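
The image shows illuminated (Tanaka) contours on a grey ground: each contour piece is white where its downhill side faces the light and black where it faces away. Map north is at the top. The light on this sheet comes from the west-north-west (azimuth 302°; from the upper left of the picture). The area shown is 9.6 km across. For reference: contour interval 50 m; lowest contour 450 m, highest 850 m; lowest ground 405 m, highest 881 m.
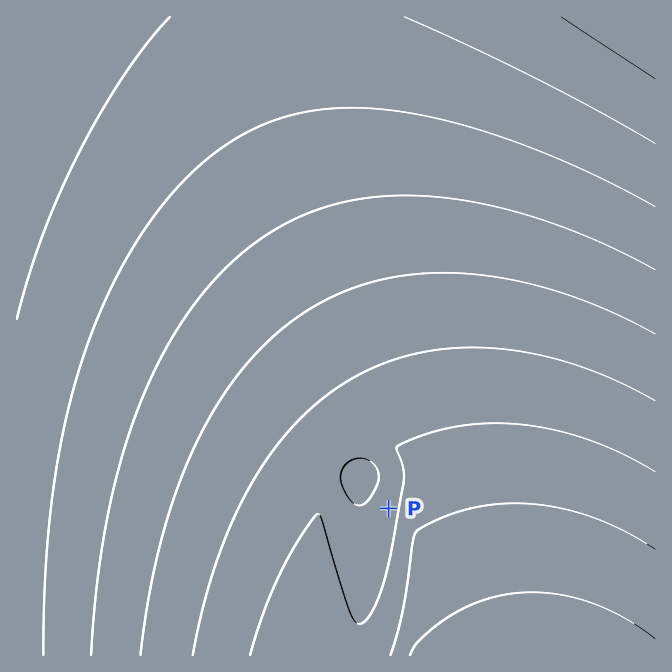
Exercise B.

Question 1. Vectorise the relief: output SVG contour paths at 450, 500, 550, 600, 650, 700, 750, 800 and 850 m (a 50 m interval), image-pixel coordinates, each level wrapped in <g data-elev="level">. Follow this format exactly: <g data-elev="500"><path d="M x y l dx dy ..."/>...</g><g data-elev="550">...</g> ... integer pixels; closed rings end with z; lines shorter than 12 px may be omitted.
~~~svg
<g data-elev="450"><path d="M655 79l-94-62"/></g><g data-elev="500"><path d="M655 143l-56-32-62-32-69-33-64-29"/><path d="M170 17l-23 27-23 32-24 38-22 39-18 40-17 42-15 42-11 42"/></g><g data-elev="550"><path d="M655 207l-68-36-69-28-64-21-60-11-50-3-24 2-22 3-21 6-20 8-20 11-18 12-20 16-20 19-18 22-17 24-17 27-15 28-14 31-12 31-19 67-13 72-8 80-3 88"/></g><g data-elev="600"><path d="M655 270l-56-29-57-21-55-15-53-8-49-1-45 7-40 14-38 21-35 29-32 36-28 44-25 51-19 55-15 62-11 67-6 73"/></g><g data-elev="650"><path d="M655 334l-46-23-49-19-46-12-47-6-43-1-42 7-38 12-36 18-31 23-30 31-27 36-23 42-20 46-15 50-13 57-9 60"/></g><g data-elev="700"><path d="M359 505l-7-3-5-7-5-10-2-8 2-7 5-7 7-4 8-1 7 2 6 5 3 7 1 6-2 8-7 12-6 6z"/><path d="M655 401l-40-21-40-15-40-11-40-6-38 0-35 4-35 10-32 15-30 19-26 24-25 28-22 34-18 37-17 42-14 46-10 48"/></g><g data-elev="750"><path d="M655 472l-31-18-34-14-33-10-32-5-31-2-30 2-30 7-29 10-7 3-2 3 7 17 1 13-14 78-10 37-12 24-4 5-6 2-3-2-3-5-10-29-20-68-2-4-2-2-1 0-20 28-19 35-15 37-13 41"/></g><g data-elev="800"><path d="M655 549l-25-15-26-13-27-9-28-6-27-3-27 1-27 5-24 8-22 10-7 6-3 12-9 65-13 45"/></g><g data-elev="850"><path d="M655 639l-31-22-34-15-35-8-33-1-34 6-31 13-17 11-15 12-10 10-5 10"/></g>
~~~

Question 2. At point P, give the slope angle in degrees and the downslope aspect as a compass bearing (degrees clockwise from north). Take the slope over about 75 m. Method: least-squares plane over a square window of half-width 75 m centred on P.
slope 7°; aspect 284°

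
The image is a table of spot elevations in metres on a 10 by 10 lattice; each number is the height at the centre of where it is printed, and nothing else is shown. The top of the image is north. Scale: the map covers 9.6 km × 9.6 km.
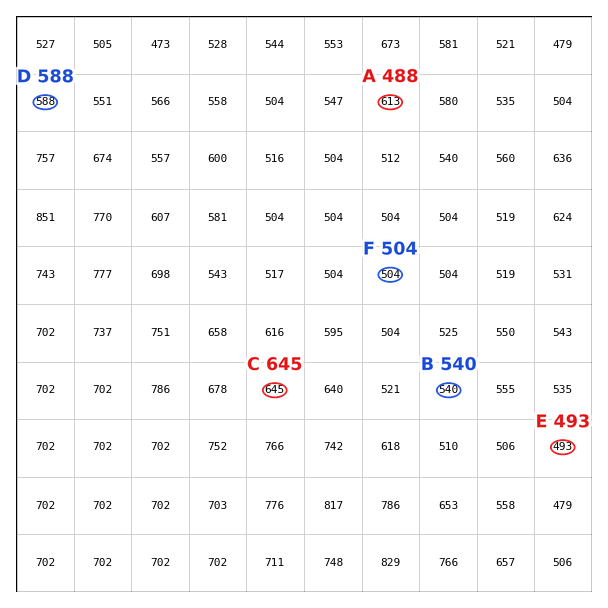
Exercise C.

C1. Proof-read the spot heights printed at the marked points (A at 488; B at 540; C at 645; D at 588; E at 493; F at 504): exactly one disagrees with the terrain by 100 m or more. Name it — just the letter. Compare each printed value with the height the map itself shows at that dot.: A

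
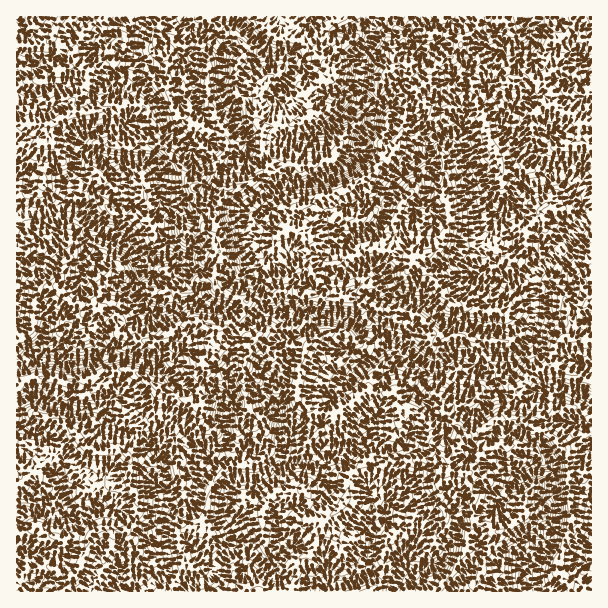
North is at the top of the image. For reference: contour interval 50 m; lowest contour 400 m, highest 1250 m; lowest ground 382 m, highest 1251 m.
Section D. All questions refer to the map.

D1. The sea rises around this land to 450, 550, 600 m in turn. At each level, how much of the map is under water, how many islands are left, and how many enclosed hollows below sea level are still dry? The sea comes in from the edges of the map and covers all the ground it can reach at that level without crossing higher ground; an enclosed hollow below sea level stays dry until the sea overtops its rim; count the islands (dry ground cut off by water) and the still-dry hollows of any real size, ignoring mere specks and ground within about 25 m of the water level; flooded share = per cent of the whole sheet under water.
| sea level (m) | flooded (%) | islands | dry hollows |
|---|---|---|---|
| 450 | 9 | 0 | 0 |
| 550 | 28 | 0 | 0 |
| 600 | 41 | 0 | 0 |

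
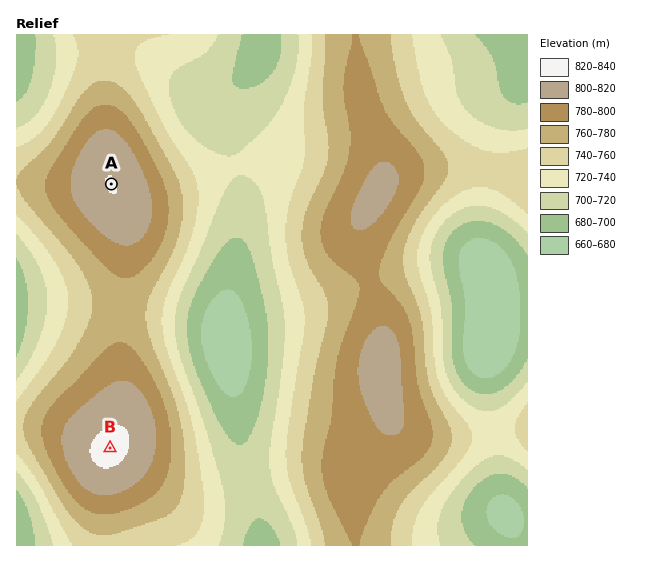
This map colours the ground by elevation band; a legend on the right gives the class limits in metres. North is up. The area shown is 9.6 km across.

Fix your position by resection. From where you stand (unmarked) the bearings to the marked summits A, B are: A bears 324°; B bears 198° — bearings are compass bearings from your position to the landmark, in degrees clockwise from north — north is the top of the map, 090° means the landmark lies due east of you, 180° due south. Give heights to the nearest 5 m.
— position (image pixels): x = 170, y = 264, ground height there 755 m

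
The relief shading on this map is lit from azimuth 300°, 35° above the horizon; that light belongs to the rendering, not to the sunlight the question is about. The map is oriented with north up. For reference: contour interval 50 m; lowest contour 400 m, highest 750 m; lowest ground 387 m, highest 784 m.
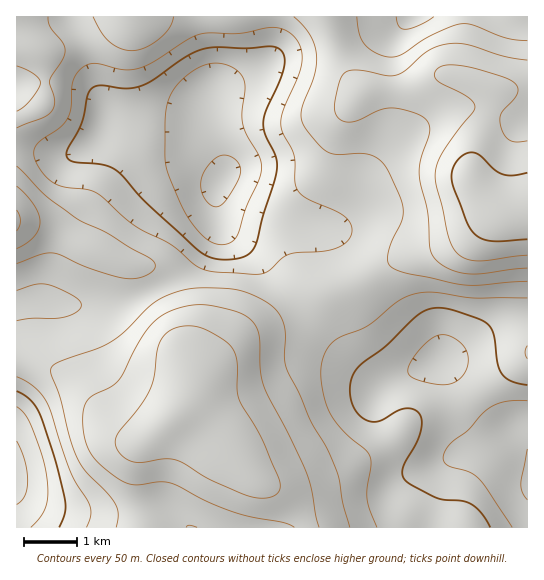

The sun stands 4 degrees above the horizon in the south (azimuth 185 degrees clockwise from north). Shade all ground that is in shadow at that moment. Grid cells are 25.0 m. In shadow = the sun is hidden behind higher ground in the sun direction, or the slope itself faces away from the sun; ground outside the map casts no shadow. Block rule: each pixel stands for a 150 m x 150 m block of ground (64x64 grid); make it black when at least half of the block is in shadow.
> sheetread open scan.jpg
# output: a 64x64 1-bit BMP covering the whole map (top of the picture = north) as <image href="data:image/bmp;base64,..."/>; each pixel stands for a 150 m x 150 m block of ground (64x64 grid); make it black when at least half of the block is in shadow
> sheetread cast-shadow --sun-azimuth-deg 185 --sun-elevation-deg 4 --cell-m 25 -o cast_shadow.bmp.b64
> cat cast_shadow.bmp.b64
<image width="64" height="64" href="data:image/bmp;base64,Qk0+AgAAAAAAAD4AAAAoAAAAQAAAAEAAAAABAAEAAAAAAAACAAATCwAAEwsAAAIAAAAAAAAA////AAAAAADgAAAAAAAAH+AAAAAAAAB/wAAAAAAAAf/AAAAAAAAH/gAAAAAAAD/8AAAAAAAAP/gAAAAAAAA/8AAAAAAAAA/gAAAAAAAAA8AAAAAAAAAAAAAAAAAA+AAAAAAAAAP4AAAAAAAAB/wAAAAAAAAH/AAAAAAAAAP/gAAAAAAAA//gAAAAAAAAffgAAAAAAAAB+AAAAAAAAAD4AAAAAAAAAHAAAAAAAAAAAAAAAAAAAAAAAAAAAAAAAAAAAf8AAAAAAAAB//hAAAAAAAA///gAAAAAAA///wAAAAAAB///AAAAAAAB//8AAAAAAAD//wAAAAAAAH//AAAAAAAAP/8DAAAAAAA//w+AAAAAAD//H4AAAAAD//8PAAAAAA///wAAAAAAP///AAAAAAD///8AAAAAAf///gAAAAD////+AAAAAP////4AAAAA/////gAAAAD////+AAAAAP////4AAAAP/////gAAAB/////+AAAAH/////wAAAf///4/+AAAB/9//A/wAAAH/0B4B+AAAAPjACAH4AAAAcAAAAPAAAAAgAAAAAAAAAAAAAAAAAAAAAAAAAAAAAAAAAAAAAAAAAAAAAAAAAAfgA8AAAAAAD/g/wAAAAAAP///AAAAAAA///8AAAAAAD///wAAAAAAH///AAAAAAAf//8AAAAAAA///w=="/>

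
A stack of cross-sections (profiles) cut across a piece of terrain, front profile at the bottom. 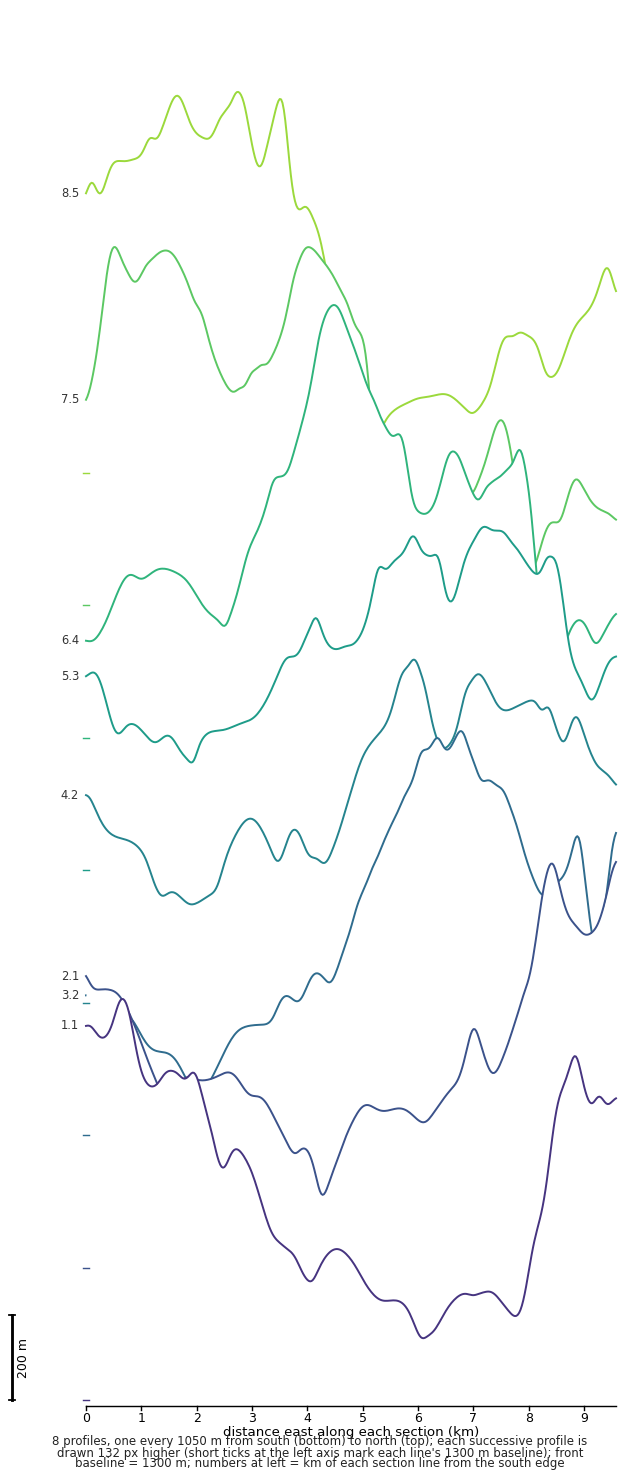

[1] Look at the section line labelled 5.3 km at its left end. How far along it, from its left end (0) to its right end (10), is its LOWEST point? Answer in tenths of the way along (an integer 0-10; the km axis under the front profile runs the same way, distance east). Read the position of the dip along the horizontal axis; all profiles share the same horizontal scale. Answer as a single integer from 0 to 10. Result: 2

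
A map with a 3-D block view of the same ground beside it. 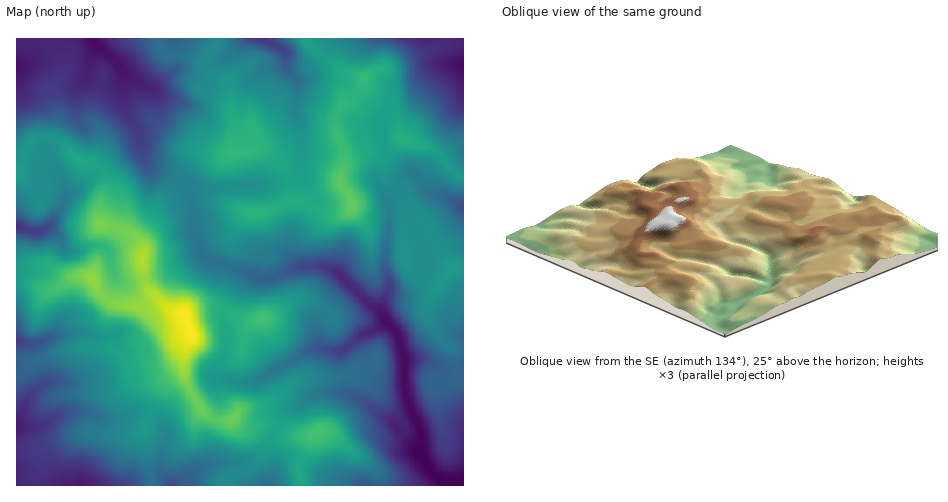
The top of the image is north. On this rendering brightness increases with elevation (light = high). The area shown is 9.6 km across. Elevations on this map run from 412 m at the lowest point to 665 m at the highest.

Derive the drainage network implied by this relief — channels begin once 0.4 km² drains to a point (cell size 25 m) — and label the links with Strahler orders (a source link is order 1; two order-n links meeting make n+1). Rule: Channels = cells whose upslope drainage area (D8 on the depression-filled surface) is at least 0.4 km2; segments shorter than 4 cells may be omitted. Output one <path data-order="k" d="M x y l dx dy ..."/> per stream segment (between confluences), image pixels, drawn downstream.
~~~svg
<path data-order="1" d="M62 485l18 0"/><path data-order="1" d="M125 484l-2 1-41 0"/><path data-order="1" d="M347 481l8 1 5 3 5 0"/><path data-order="1" d="M85 475l0 6-3 4"/><path data-order="1" d="M273 474l-3 6 0 5-3 0"/><path data-order="3" d="M426 467l14 13 7 1 1 1 15 0"/><path data-order="1" d="M234 461l-13 0-1 1-11 1-7 4-17 17-13 1"/><path data-order="2" d="M419 459l7 8"/><path data-order="1" d="M416 450l0 3 3 6"/><path data-order="2" d="M165 441l-1 7-2 1 0 5-1 1 0 16 8 11 0 2 3 1"/><path data-order="1" d="M164 427l1 2 0 12"/><path data-order="1" d="M463 424l0 58"/><path data-order="1" d="M124 418l-2 1-21 0-3-2-9-5-23 0-12 6-7 6-6 2-6 0-1 1-17 0"/><path data-order="1" d="M291 408l8-3 6-6 10-5 4 0 1-1 27 0 15 7 17 15 7 3 6 3 4 4 2 6 18 17 1 0 2 11"/><path data-order="1" d="M221 380l6 0"/><path data-order="2" d="M227 380l5 0 2 2 22 0 7-4 14-10 16-7 13-10 7-2 13 0"/><path data-order="1" d="M216 379l5 0"/><path data-order="2" d="M221 379l4 0 2 1"/><path data-order="3" d="M404 372l1 18 1 1 4 16 10 22 0 5 1 1 0 14 2 1 1 10 2 7"/><path data-order="1" d="M106 370l-14 8-7 1-1 1-35 0-4 3-17 15-3 8-6 8 0 3-2 3 0 7"/><path data-order="1" d="M406 359l0 7-2 6"/><path data-order="2" d="M326 349l7 1 1 1 8 0 15-14 6-3 8-3 12-8 8 4 2 2"/><path data-order="2" d="M50 337l-14 7-11 0-5-2-3 0 0-1"/><path data-order="1" d="M132 334l-16 0-4 2-3 0-1 1-12 0-9-3-30 0-7 3"/><path data-order="1" d="M225 333l2 2 0 14-5 10-4 5 0 13 3 2"/><path data-order="1" d="M316 331l3 12 7 6"/><path data-order="3" d="M393 329l4 4 2 4 3 14 2 4 0 17"/><path data-order="1" d="M17 326l0 15"/><path data-order="1" d="M448 326l10 9 5 1 0 1"/><path data-order="1" d="M60 324l-4 7-6 6"/><path data-order="3" d="M382 314l10 12 1 3"/><path data-order="1" d="M115 274l-5-14 0-6-7-8-15 0-8 4-13 0-5-5-2-6-3-2-8-8-3 0"/><path data-order="2" d="M340 274l32 33 5 2 5 5"/><path data-order="2" d="M304 266l18 0 7 2 11 6"/><path data-order="1" d="M341 263l-1 2 0 9"/><path data-order="1" d="M187 259l2 0 6-3 8 0"/><path data-order="2" d="M203 256l5 3 6 1 3 3 6 1 6 3 10 4 9 1 7 5 7 2 5 0 11-4 3-2 3 0 3-2 3 0 3-3 11-2"/><path data-order="1" d="M291 253l13 13"/><path data-order="1" d="M418 252l0-15-5-14-4-8-9-8-11 0 0 2"/><path data-order="2" d="M46 229l-4 2-8 1-17-6"/><path data-order="1" d="M463 212l0-4"/><path data-order="2" d="M389 209l0 23-1 1-2 19-1 1 0 17 3 5 1 14-7 17 0 8"/><path data-order="2" d="M64 200l-1 3-7 9-4 11-6 6"/><path data-order="1" d="M70 195l-6 5"/><path data-order="2" d="M188 191l6 18 0 24 2 4 4 14 3 5"/><path data-order="2" d="M243 186l-4 0-1 1-20 0-1 1-25 0-4 3"/><path data-order="1" d="M251 186l-8 0"/><path data-order="1" d="M253 184l-9 0-1 2"/><path data-order="1" d="M306 184l-2-4 0-24-2-1 0-8-1-1 0-22-6-11 0-13 3-4 0-14-10-10 0-1"/><path data-order="2" d="M378 183l8 15 2 10 1 1"/><path data-order="1" d="M418 177l5 9 8 8 14 2 7 4 7 5 4 2 0 1"/><path data-order="1" d="M147 176l0-10-3-6-1-7-2-1-1-18-10-15 0-2-4-7-1-8-1-2 0-28-1-1"/><path data-order="1" d="M55 166l4 6 0 2 2 3 3 11 0 12"/><path data-order="1" d="M383 126l1 48-6 6 0 3"/><path data-order="1" d="M78 120l-1-1 0-31 11-12 1-15 1-1 0-4 4-6 0-8"/><path data-order="1" d="M461 109l2-4 0-40"/><path data-order="1" d="M194 107l-6-1-12-7-11-1-15-10"/><path data-order="1" d="M160 100l-13-14"/><path data-order="1" d="M243 95l1-4 6-8 14-14 13 0 1-1 3 0 5-5"/><path data-order="1" d="M22 92l-1-3 0-17-4-7"/><path data-order="2" d="M147 86l-17-10-7-6"/><path data-order="1" d="M299 81l-4-3"/><path data-order="2" d="M295 78l-7-7"/><path data-order="1" d="M306 78l-11 0"/><path data-order="1" d="M123 76l0-5"/><path data-order="1" d="M174 71l-16 17-8 0"/><path data-order="2" d="M288 71l-1-1 0-15-1-1"/><path data-order="3" d="M123 70l-4-6-9-9-11-7-5-6"/><path data-order="1" d="M430 67l5-3 28 0 0 1"/><path data-order="1" d="M22 64l-1 1-4 0"/><path data-order="2" d="M286 63l0-9"/><path data-order="3" d="M286 54l-3-5-10-5-6-4-4-1"/><path data-order="3" d="M94 42l-2-3"/><path data-order="1" d="M246 39l17 0"/><path data-order="1" d="M361 39l64 0"/>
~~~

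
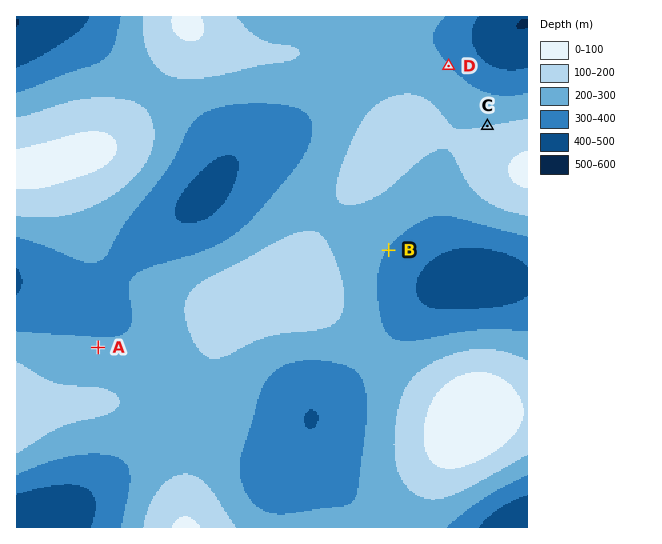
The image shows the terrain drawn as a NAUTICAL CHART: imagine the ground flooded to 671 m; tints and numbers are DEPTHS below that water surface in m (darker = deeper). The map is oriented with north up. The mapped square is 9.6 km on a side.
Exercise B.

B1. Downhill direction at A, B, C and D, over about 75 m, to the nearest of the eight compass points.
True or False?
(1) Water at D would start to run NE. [True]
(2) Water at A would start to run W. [False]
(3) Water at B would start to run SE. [True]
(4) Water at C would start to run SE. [False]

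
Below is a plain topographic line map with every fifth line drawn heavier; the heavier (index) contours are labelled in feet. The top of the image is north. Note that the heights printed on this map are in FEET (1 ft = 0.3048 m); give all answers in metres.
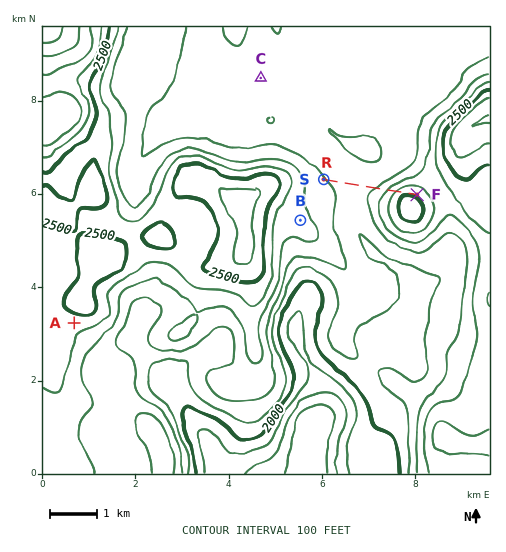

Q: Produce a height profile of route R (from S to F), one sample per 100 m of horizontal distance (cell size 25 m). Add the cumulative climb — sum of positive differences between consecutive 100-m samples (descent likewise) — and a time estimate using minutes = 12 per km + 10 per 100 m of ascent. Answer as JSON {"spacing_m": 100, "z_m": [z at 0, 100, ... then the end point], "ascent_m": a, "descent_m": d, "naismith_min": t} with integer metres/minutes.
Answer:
{"spacing_m": 100, "z_m": [672, 668, 665, 663, 661, 659, 658, 657, 658, 660, 664, 670, 678, 689, 703, 719, 734, 746, 755, 757, 755, 754], "ascent_m": 100, "descent_m": 19, "naismith_min": 34}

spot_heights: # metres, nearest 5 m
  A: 750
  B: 705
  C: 665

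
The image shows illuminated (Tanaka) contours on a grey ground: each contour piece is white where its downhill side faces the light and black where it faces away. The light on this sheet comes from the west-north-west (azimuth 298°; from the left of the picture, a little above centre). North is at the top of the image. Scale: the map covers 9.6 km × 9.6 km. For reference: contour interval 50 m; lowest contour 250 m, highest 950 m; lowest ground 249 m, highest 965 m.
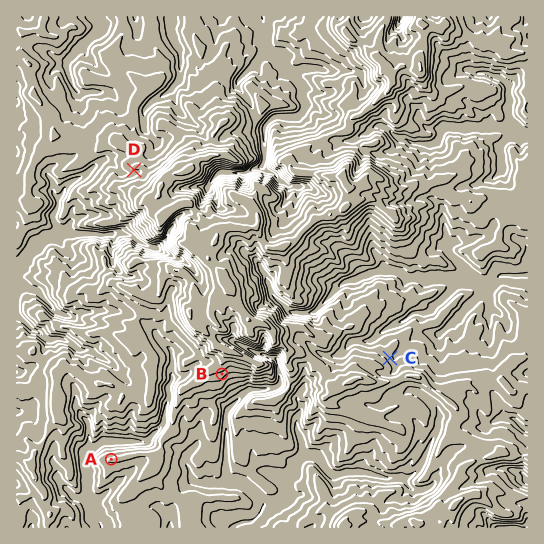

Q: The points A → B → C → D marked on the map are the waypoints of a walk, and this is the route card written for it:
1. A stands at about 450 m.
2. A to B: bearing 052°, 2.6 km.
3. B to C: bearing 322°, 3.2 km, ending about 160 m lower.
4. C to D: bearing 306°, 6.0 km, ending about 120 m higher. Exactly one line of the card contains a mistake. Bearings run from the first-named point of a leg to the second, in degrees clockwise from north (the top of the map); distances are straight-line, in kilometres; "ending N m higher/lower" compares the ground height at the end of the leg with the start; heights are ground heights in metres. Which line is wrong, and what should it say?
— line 3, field bearing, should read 85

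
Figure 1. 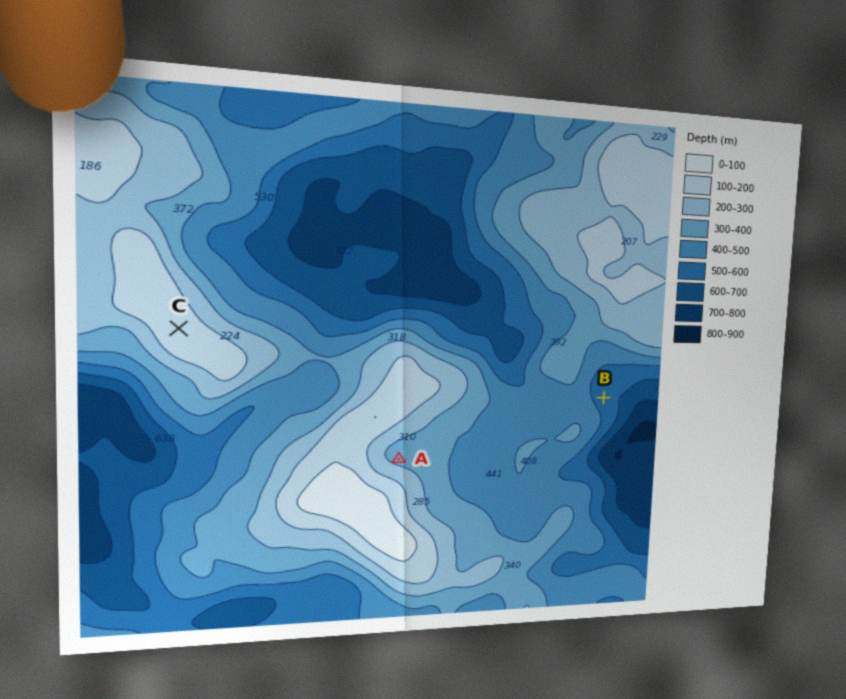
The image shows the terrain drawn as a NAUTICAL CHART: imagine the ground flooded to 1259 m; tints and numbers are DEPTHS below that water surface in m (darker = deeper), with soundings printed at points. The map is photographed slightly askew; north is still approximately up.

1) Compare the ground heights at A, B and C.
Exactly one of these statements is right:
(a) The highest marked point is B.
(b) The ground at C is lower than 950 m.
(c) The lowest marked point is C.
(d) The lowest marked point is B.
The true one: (d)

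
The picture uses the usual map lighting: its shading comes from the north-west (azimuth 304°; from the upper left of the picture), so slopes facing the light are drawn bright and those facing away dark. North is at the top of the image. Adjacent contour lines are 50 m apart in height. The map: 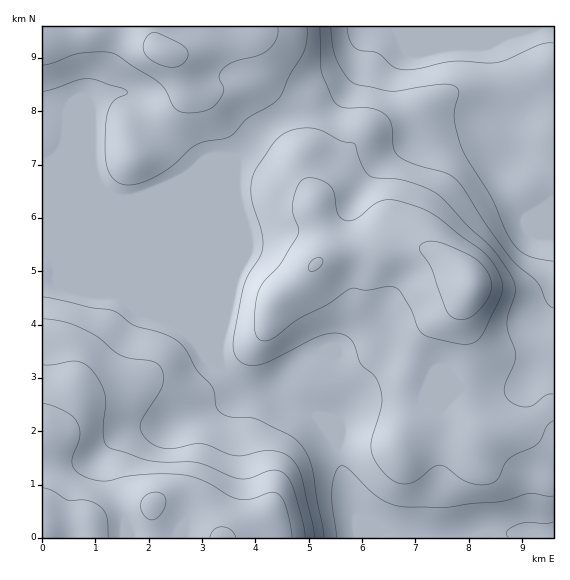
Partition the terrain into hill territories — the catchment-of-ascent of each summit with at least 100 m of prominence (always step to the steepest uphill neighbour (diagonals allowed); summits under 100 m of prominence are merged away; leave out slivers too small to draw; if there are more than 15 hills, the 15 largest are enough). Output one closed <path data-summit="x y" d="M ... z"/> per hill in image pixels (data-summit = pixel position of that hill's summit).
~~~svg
<path data-summit="472 285" d="M525 26l-156 0-4 10-4 28-11 20-14 11-55 23-13 8-33 34-12 29 0 130-5 29 1 16 22 21 11 4 24 2 13 11 26 12 7 7 16 24 9 48 10 23 24 15 66 7 41 0 5-4 24-1 37 0 0-374-25-5-11-6 0-29 15-14 9-5-7-5-8-14-21-44 3-4z"/><path data-summit="43 537" d="M45 253l-3 0 1 285 403-1-65-6-22-13-12-25-9-48-12-18-11-13-26-12-13-11-24-2-15-7-86-85z"/><path data-summit="163 52" d="M368 26l-325 0-1 226 109 45 68 66-1-15 5-29 0-130 11-26 34-37 13-8 55-23 14-11 11-20z"/>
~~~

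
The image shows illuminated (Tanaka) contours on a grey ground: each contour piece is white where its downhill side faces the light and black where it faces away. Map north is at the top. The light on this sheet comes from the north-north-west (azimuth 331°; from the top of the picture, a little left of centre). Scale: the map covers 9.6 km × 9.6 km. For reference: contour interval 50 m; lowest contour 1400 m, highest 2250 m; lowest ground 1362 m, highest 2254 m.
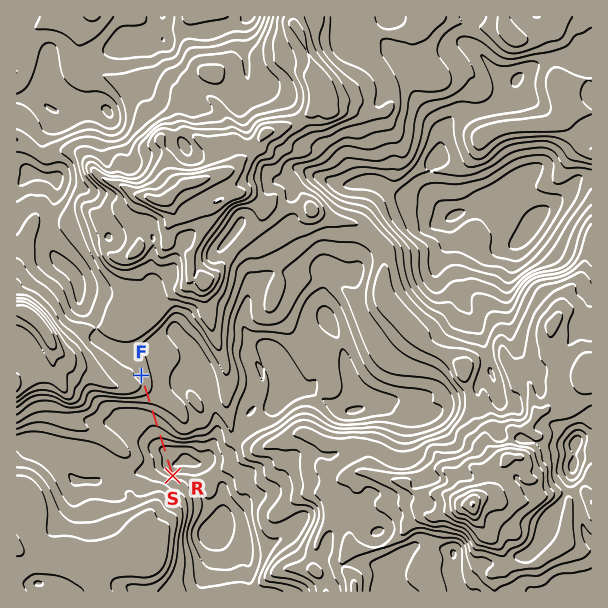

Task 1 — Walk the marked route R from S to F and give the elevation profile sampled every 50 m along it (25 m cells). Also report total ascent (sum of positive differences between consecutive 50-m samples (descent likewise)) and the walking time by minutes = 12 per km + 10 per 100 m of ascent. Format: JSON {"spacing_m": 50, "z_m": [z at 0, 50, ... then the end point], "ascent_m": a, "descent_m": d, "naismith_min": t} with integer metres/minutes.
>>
{"spacing_m": 50, "z_m": [1522, 1497, 1475, 1462, 1461, 1468, 1477, 1483, 1485, 1488, 1496, 1510, 1529, 1548, 1565, 1579, 1590, 1598, 1606, 1614, 1623, 1635, 1649, 1665, 1681, 1697, 1713, 1728, 1743, 1757, 1771, 1782, 1788, 1789, 1787, 1786, 1786], "ascent_m": 328, "descent_m": 65, "naismith_min": 54}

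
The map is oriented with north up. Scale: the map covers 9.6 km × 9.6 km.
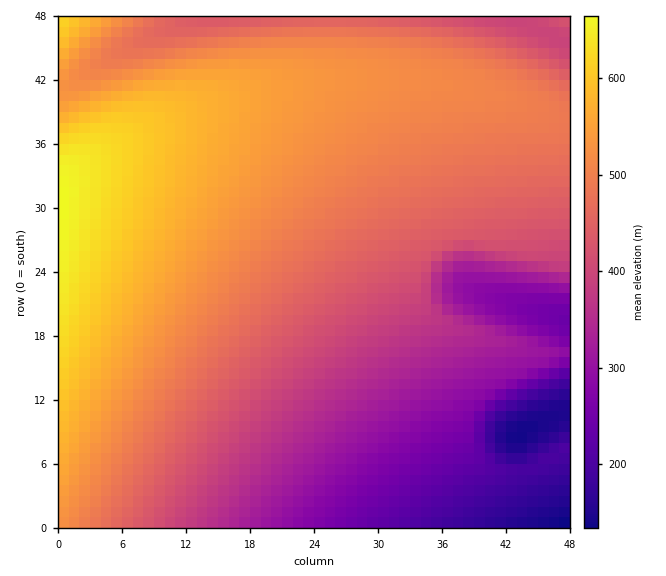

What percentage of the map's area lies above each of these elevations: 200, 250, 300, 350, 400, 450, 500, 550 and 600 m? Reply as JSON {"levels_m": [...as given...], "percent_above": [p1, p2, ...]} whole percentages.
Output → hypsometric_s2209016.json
{"levels_m": [200, 250, 300, 350, 400, 450, 500, 550, 600], "percent_above": [95, 92, 85, 78, 70, 58, 38, 18, 7]}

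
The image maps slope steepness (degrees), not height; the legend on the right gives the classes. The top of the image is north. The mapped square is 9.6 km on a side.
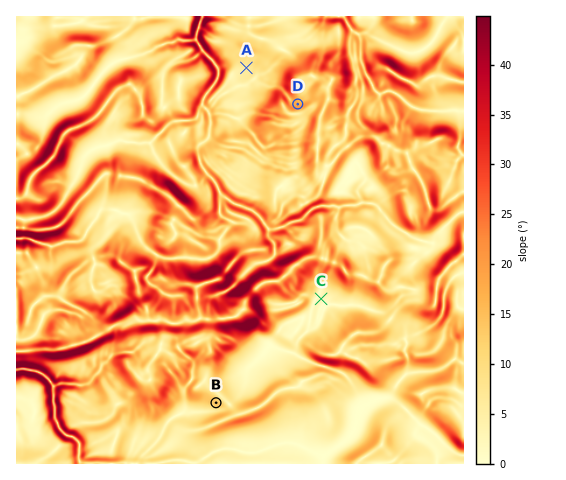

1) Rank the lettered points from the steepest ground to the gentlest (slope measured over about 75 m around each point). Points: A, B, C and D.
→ D B A C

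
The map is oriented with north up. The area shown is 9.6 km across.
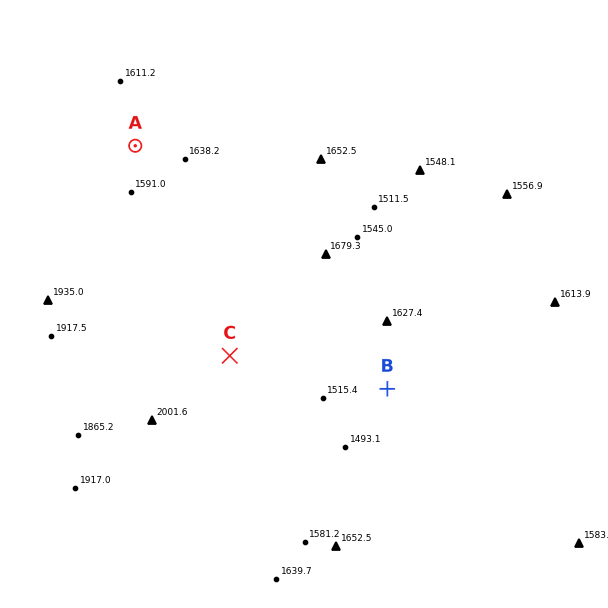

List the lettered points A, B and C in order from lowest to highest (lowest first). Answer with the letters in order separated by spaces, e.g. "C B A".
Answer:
B A C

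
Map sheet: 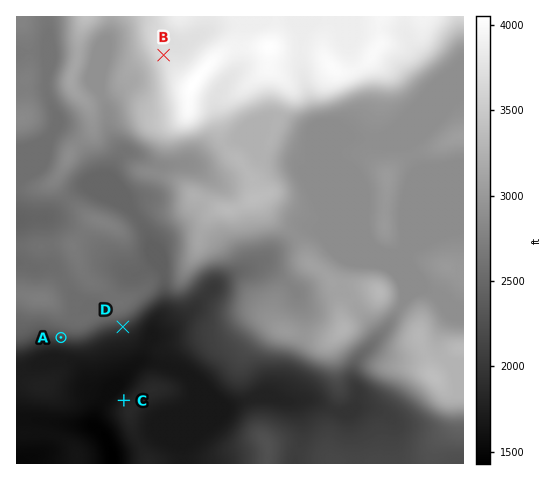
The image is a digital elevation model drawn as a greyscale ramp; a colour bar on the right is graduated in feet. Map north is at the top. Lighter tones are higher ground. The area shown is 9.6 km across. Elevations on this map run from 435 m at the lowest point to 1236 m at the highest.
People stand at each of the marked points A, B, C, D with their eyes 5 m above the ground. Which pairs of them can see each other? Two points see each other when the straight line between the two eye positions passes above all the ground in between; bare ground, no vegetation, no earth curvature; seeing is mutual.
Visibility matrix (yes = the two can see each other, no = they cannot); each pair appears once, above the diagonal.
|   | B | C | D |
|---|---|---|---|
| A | no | yes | no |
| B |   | no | no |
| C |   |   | yes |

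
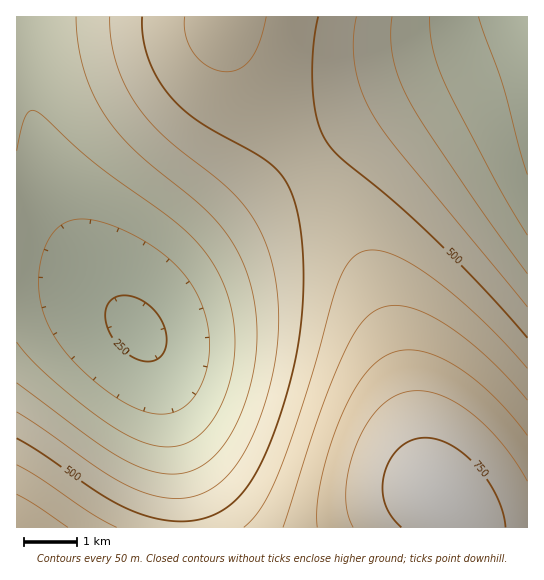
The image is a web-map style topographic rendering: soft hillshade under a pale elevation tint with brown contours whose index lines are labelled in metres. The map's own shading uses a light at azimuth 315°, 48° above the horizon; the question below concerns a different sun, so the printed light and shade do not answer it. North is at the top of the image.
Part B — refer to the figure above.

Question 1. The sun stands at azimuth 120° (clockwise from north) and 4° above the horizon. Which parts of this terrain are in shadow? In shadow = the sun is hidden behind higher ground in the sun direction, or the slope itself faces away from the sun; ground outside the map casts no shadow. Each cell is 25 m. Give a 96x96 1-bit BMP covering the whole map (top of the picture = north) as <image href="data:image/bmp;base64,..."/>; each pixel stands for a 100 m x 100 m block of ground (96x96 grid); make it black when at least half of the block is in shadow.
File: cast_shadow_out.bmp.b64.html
<image width="96" height="96" href="data:image/bmp;base64,Qk2+BAAAAAAAAD4AAAAoAAAAYAAAAGAAAAABAAEAAAAAAIAEAAATCwAAEwsAAAIAAAAAAAAA////AAAAAAAAAAAAf//+AAAAAAAAAAAA////gAAAAAAAAAAB////4AAAAAAAAAAD////8AAAAAAAAAAH/////AAAAAAAAAAH/////gAAAAAAAAAP/////wAAAAAAAAAf/////wAAAAAAAAA//////4AAAAAAAAB//////4AAAAAAAAB//////8AAAAAAAAD//////8AAAAAAAAH//////+AAAAAAAAP//////+AAAAAAAAP//////+AAAAAAAAf///////AAAAAAAA////////AAAAAAAA////////AAAAAAAB////////AAAAAAAD////////AAAAAAAD////////AAAAAAAH////////gAAAAAAH////////gAAAAAAP////////gAAAAAAf////////gAAAAAAf////////AAAAAAA/////////AAAAAAA/////////AAAAAAB/////////AAAAAAB/////////AAAAAAD////////+AAAAAAD////////+AAAAAAH////////+AAAAAAH////////8AAAAAAH////////8AAAAAAP////////8AAAAAAP////////4AAAAAAP////////4AAAAAAP////////wAAAAAAf////////wAAAAAAf////////gAAAAAAf////////AAAAAAAf////////AAAAAAAf///////+AAAAAAAP///////8AAAAAAAP///////4AAAAAAAP///////wAAAAAAAH///////AAAAAAAAH//////+AAAAAAAAD//////4AAAAAAAAB//////AAAAAAAAAA/////8AAAAAAAAAAP////gAAAAAAAAAAD///4AAAAAAAAAAAAf/8AAAAAAAAAAAAAAAAAAAAAAAAAAAAAAAAAAAAAAAAAAAAAAAAAAAAAAAAAAAAAAAAAAAAAAAAAAAAAAAAAAAAAAAAAAAAAAAAAAAAAAAAAAAAAAAAAAAAAAAAAAAAAAAAAAAAAAAAAAAAAAAAAAAAAAAAAAAAAAAAAAAAAAAAAAAAAAAAAAAAAAAAAAAAAAAAAAAAAAAAAAAAAAAAAAAAAAAAAAAAAAAAAAAAAAAAAAAAAAAAAAAAAAAAAAAAAAAAAAAAAAAAAAAAAAAAAAAAAAAAAAAAAAAAAAAAAAAAAAAAAAAAAAAAAAAAAAAAAAAAAAAAAAAAAAAAAAAAAAAAAAAAAAAAAAAAAAAAAAAAAAAAAAAAAAAAAAAAAAAAAAAAAAAAAAAAAAAAAAAAAAAAAAAAAAAAAAAAAAAAAAAAAAAAAAAAAAAAAAAAAAAAAAAAAAAAAAAAAAAAAAAAAAAAAAAAAAAAAAAAAAAAAAAAAAAAAAAAAAAAAAAAAAAAAAAAAAAAAAAAAAAAAAAAAAAAAAAAAAAAAAAAAAAAAAAAAAAAAAAAAAAAAAAAAAAAAAAAAAAAAAAAAAAAAAAAAAAAAAAAAAAAAAAAAAAAAAAAAAAAHAAAAAAAAAAAAAAAfwAAAAAAAAAAAAAA/4AAAAAAAAAAAA="/>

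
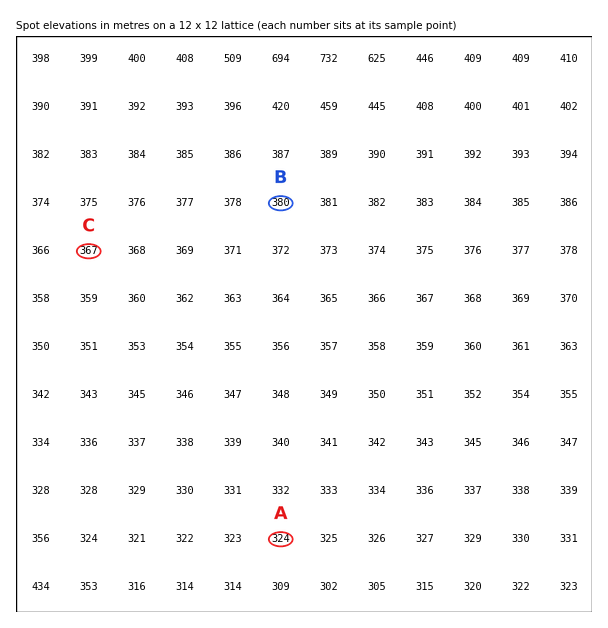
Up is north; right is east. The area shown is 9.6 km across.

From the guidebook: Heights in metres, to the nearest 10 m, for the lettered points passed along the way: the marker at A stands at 320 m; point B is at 380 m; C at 370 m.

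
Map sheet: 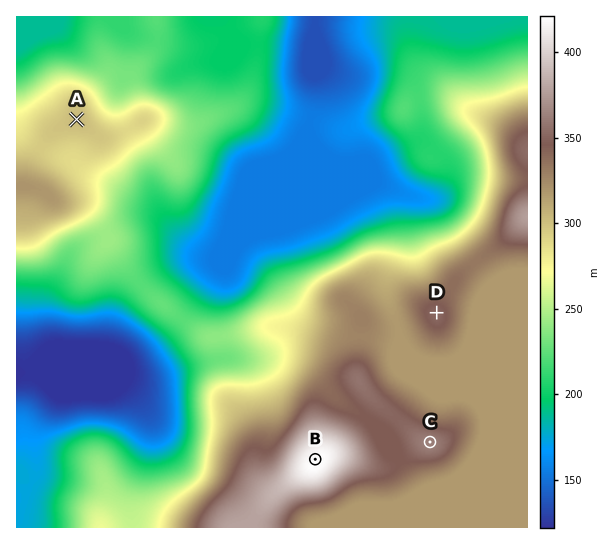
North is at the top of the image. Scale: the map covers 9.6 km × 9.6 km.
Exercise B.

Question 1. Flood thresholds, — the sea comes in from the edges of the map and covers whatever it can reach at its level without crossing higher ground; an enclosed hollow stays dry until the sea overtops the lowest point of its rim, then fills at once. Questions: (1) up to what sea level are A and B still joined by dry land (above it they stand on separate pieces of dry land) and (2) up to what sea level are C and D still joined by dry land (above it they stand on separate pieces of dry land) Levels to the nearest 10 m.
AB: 220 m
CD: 320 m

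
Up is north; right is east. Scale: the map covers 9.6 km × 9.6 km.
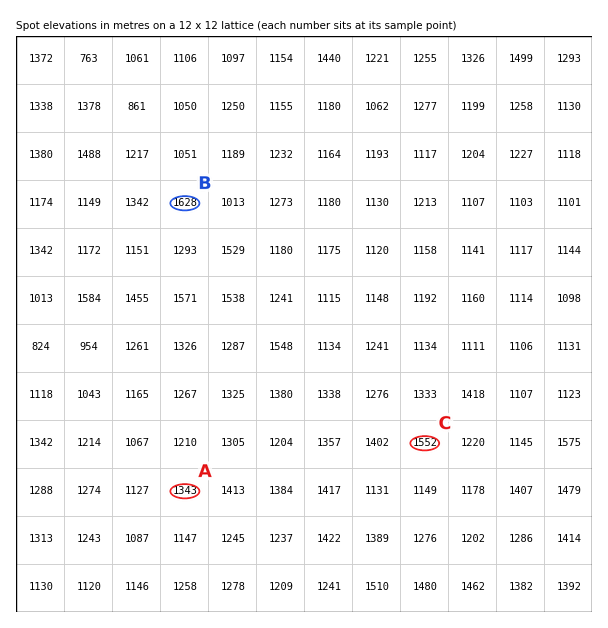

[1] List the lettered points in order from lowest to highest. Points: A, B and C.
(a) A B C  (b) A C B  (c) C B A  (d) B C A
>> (b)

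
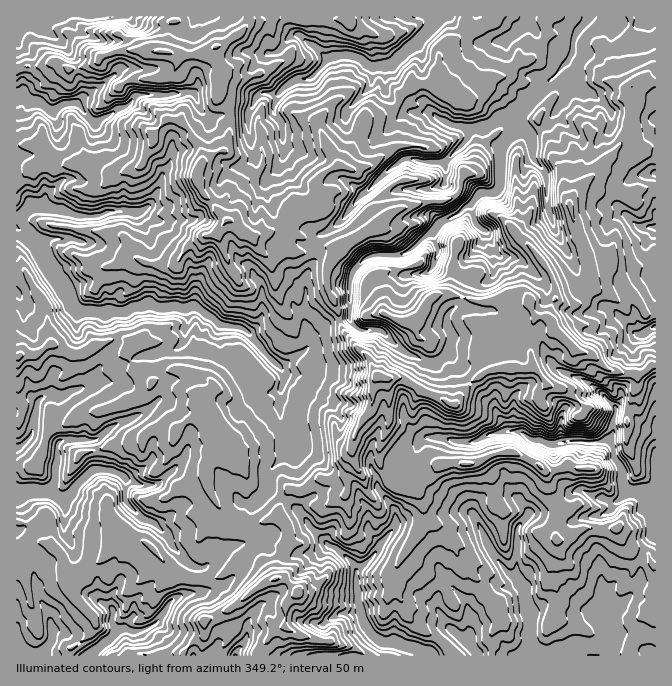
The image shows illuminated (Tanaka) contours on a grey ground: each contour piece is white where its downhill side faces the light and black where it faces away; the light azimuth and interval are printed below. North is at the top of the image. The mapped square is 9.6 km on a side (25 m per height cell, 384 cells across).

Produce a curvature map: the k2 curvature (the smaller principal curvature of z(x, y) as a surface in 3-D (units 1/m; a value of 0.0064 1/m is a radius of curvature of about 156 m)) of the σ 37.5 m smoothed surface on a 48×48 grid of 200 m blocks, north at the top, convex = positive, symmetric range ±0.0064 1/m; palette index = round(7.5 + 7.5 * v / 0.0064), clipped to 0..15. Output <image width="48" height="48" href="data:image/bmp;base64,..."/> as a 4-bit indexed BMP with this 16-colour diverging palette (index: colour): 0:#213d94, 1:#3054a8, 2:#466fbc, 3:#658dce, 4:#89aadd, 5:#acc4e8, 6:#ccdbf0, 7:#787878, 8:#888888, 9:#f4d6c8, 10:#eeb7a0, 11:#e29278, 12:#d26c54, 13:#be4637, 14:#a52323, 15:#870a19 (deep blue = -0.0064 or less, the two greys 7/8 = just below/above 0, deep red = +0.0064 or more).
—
<image width="48" height="48" href="data:image/bmp;base64,Qk32BAAAAAAAAHYAAAAoAAAAMAAAADAAAAABAAQAAAAAAIAEAAATCwAAEwsAABAAAAAAAAAAlD0hAKhUMAC8b0YAzo1lAN2qiQDoxKwA8NvMAHh4eACIiIgAyNb0AKC37gB4kuIAVGzSADdGvgAjI6UAGQqHAFQochaHdoRXBnQyIiVzMSSGJlZFVmZndlgkV0EzdVZmcWZ4Z2YTRoZDWGcod3dWd0gnd3JEBnh2YnZRAHQpSHU2Vognh3dXh1Y2d0FGYIdndEVXdjFYWHOFZ4Y1d2dmeFR3c0R1ggJFZ0JpdnF4dmR0d3Y3ZnZmV2R4d2NnZ2dlRoc3V3CHh3ZHdVNYdnZnVnZ3Z2ZneGNXZWdzWHBYh3V4eCRWd2V2V3d3R3Z3dihmd2U0NQUFh3Z3ckF3dmV4Z3iFV3d4gYh3ZVeIUHdwd3Z4YZB3l3V3ZWZyeHh2FWd3d3Z1JHc2F3eHNXCXdXZ5hGeiZ4dAVId3dnhxdlc4FXZlGHYEZSEnRFZiZ4YJh1Z3VVdEZ3VUN3d1SHRHdpQTVTIlCJgBFneGaEaHVWJRh3ZmdVVnYgRyJHg1QDAVYmd2eFVlhGY1d3ZmVldXVnhghGhDhEZkRjd3h2VmU4cHdnh4hkVoOWkxczdShmd4SFZ3h3dnVocnVmdlWIljBTQHdFNSEQaIWGZ4h3dnVkhFVjITEAABMRIHdoGHh2EmeHd3Z3ZnWBdzdFZnd0VnF5cIZXGGiIdzVmd2V3R3ZTN0REaYZFRpQHkDZGMzV3d3Vnh2Z3R3ZVV1Q3d3VGJ2NkEBhFdYVWZndWZ3V3VHdkR4VnZmZVUmdQJDY1ZWd2d3d4d1d3JHdlVod1R1Z3h2AmV2ZodWeFd2VWZ3iBRVdVZ2UCRHdmZzSHg1N3SHN3aIhzd3kyiGZWh0CIk3d3d0Z2ZlNlZ3KFd4hydhAHd1dWAAZmZHeHZ1dkRWMFZ1MiI2VTUFZzd1ZSKIZoY4Zmd3czVUV0eENVVCIjJ3dzdVaUFXVXdUZnaTZnVGZWdTWGV2Z3KHiBhkZzJ3Zmh1RHdzdWh2doc0Znd2d4NnkkdkZ2CXQQNGcmZEdVdnZoQ2aId4Z2UnMndnN2AFRpBzhTM4c2Z3aHRXdFaHVmY2NWZ3V4YxEFB3E0Z3UnZ3ZkRBJXd1dlh2aHZnRHd4hwCaQHd3B3ZnZUeHQ1h1VUIndGV2dAd3ZXAGBGdVCHZGEzMhNBARVWVWdWWHeTJ3hjVQGURySGZihUVHiId4J1dmZ0eGd4AmRDVnACdQeGdnhWdBRXdnNmlUhkZldTQRZUIFRQZQZnd1Vnd2aHd5U2hkRmNmdnhxB1QahwYwZ2d3U2Znd3ZWYld2c3VVRnZnQBQEhhkmdmaHeHdkdGVmk2ZXcXVHeGZWd4hwZTYmZzRXZ2dThEd4ZGdHcYRGdkZ1Z2YxJHREY3cnd0clcBJzV4U1cXB3hieHVEFHdUVnN3YmdUFABYMEVIF3cmGXd2CFVkZ4hnVGVWQ2hkdnYyoyIRF4ZBEXV4cTeFiHd3ZkZUVXdlZ4V0BmZ4NndZdBCIdGSUh3eIdVVmh2d2WHN4M1RWVmdVd4UlMTFjd3d2aIZmZ3ZzZiWFV4iHaHNEJ2FTRnUUl3Zlh3ZmdndlY1UjVWVVVlh1cQZ3h4hhWGZUNmdmdnd2VmUxEkaIVlV2dHd4hURENHaHY4ZnZmZg=="/>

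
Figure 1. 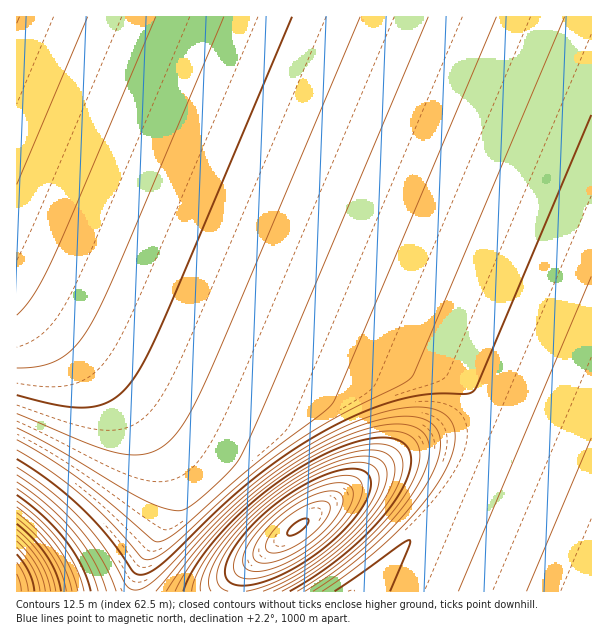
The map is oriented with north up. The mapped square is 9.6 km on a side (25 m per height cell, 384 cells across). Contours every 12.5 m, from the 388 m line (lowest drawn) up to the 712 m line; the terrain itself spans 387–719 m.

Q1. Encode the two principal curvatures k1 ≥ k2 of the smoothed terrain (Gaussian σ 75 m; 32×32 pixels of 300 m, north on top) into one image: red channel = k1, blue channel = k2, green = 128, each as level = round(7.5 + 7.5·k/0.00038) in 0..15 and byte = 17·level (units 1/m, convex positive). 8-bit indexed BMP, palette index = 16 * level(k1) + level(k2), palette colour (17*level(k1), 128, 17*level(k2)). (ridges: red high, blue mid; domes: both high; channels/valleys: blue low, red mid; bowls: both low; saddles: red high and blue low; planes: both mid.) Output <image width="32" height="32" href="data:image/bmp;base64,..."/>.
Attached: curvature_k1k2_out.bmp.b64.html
<image width="32" height="32" href="data:image/bmp;base64,Qk02CAAAAAAAADYEAAAoAAAAIAAAACAAAAABAAgAAAAAAAAEAAATCwAAEwsAAAABAAAAAAAAAIAAABGAAAAigAAAM4AAAESAAABVgAAAZoAAAHeAAACIgAAAmYAAAKqAAAC7gAAAzIAAAN2AAADugAAA/4AAAACAEQARgBEAIoARADOAEQBEgBEAVYARAGaAEQB3gBEAiIARAJmAEQCqgBEAu4ARAMyAEQDdgBEA7oARAP+AEQAAgCIAEYAiACKAIgAzgCIARIAiAFWAIgBmgCIAd4AiAIiAIgCZgCIAqoAiALuAIgDMgCIA3YAiAO6AIgD/gCIAAIAzABGAMwAigDMAM4AzAESAMwBVgDMAZoAzAHeAMwCIgDMAmYAzAKqAMwC7gDMAzIAzAN2AMwDugDMA/4AzAACARAARgEQAIoBEADOARABEgEQAVYBEAGaARAB3gEQAiIBEAJmARACqgEQAu4BEAMyARADdgEQA7oBEAP+ARAAAgFUAEYBVACKAVQAzgFUARIBVAFWAVQBmgFUAd4BVAIiAVQCZgFUAqoBVALuAVQDMgFUA3YBVAO6AVQD/gFUAAIBmABGAZgAigGYAM4BmAESAZgBVgGYAZoBmAHeAZgCIgGYAmYBmAKqAZgC7gGYAzIBmAN2AZgDugGYA/4BmAACAdwARgHcAIoB3ADOAdwBEgHcAVYB3AGaAdwB3gHcAiIB3AJmAdwCqgHcAu4B3AMyAdwDdgHcA7oB3AP+AdwAAgIgAEYCIACKAiAAzgIgARICIAFWAiABmgIgAd4CIAIiAiACZgIgAqoCIALuAiADMgIgA3YCIAO6AiAD/gIgAAICZABGAmQAigJkAM4CZAESAmQBVgJkAZoCZAHeAmQCIgJkAmYCZAKqAmQC7gJkAzICZAN2AmQDugJkA/4CZAACAqgARgKoAIoCqADOAqgBEgKoAVYCqAGaAqgB3gKoAiICqAJmAqgCqgKoAu4CqAMyAqgDdgKoA7oCqAP+AqgAAgLsAEYC7ACKAuwAzgLsARIC7AFWAuwBmgLsAd4C7AIiAuwCZgLsAqoC7ALuAuwDMgLsA3YC7AO6AuwD/gLsAAIDMABGAzAAigMwAM4DMAESAzABVgMwAZoDMAHeAzACIgMwAmYDMAKqAzAC7gMwAzIDMAN2AzADugMwA/4DMAACA3QARgN0AIoDdADOA3QBEgN0AVYDdAGaA3QB3gN0AiIDdAJmA3QCqgN0Au4DdAMyA3QDdgN0A7oDdAP+A3QAAgO4AEYDuACKA7gAzgO4ARIDuAFWA7gBmgO4Ad4DuAIiA7gCZgO4AqoDuALuA7gDMgO4A3YDuAO6A7gD/gO4AAID/ABGA/wAigP8AM4D/AESA/wBVgP8AZoD/AHeA/wCIgP8AmYD/AKqA/wC7gP8AzID/AN2A/wDugP8A/4D/AMq4p5aWhYOEpcfn+PjYuJeEgYCEd3eHh4eHh4eHh4eHuaiWloaGdHKEpsfo+PjoyJiFgoCDh3eHh4eHh4eHh4eYl5aGhoaGc3KElsjo+fn52aiGgoCDh3eHh4eHh4eHh5eWhoWGhoZ2cnGElrjp+fn56biWg4GDh3eHh4eHh4eHhoaFhoaGhod2coGDhqjZ+fn56LiWhIKEh3eHh4eHh4eGhYaGhoaHh4d2coCChZjJ+fn46MeWhIOGh4eHh4eHh4aGhoaGh4eHh4d3c4CBhJe46Pj42LeWhISHh4eHh4eHhoaGhoaHh4eHh4d3dICAg5anyNjXx7eWhIaHd4eHh4eGhoaGh4eHh4eHh4d3doGAgoSWt8fHt6aWhYd3h4eHh4aGh4eHh4eHh4eHh4d3d4SBgYOVpqanppaGh4eHh4eHhoeHh4eHh4eHh4eHh4d3d4eEgoOElZaWloaHh4eHh4eHh4eHh4eHh4eHh4eHh4eHd4eHhoSEhYaGh4eHh4eHh4eHh4eHh4eHh4eHh4eHh4eHh3eHh4eHh4eHh4eHh4eHh4eHh4eHh4eHh4eHh4eHh4eHh4d3d4eHh3eHh4eHh4eHh4eHh4eHh4eHh4eHh4eHh4eHh4eHh4eHh4eHh4eHh4eHh4eHh4eHh4eHh4eHh4eHh4eHh4eHh4eHh4eHh4eHh4eHh4eHh4eHh4eHh4eHh4eHh4eHh4eHh4eHh4eHh4eHh4eHh4eHh4eHh4eHh4eHh4eHh4eHh4eHh4eHh4eHh4eHh4eHh4eHh4eHh4eHh4eHh4eHh4eHh4eHh4eHh4eHh4eHh4eHh4eHh4eHh4eHh4eHh4eHh4eHh4eHh4eHh4eHh4eHh4eHh4eHh4eHh4eHh4eHh4eHh4eHh4eHh4eHh4eHh4eHh4eHh4eHh4eHh4eHh4eHh4eHh4eHh4eHh4eHh4eHh4eHh4eHh4eHh4eHh4eHh4eHh4eHh4eHh4eHh4eHh4eHh4eHh4eHh4eHh4eHh4eHh4eHh4eHh4eHh4eHh4eHh4eHh4eHh4eHh4eHh4eHh4eHh4eHh4eHh4eHh4eHh4eHh4eHh4eHh4eHh4eHh4eHh4eHh4eHh4eHh4eHh4eHh4eHh4eHh4eHh4eHh4eHh4eHh4eHh4eHh4eHh4eHh4eHh4eHh4eHh4eHh4eHh4eHh4eHh4eHh4eHh4eHh4eHh4eHh4eHh4eHh4eHh4eHh4eHh4eHh4eHh4eHh4eHh4eHh4eHh4d3d3d3d3d3d3d3d4eHh4eHh4eHh4eHh4eHh4eHh4eHh4eHh4eHh4eHh4eHd3d3h4eHh4eHh4eHh4eHh4eHh4eHh4eHh4eHh4eHh4eHh4d3h4eHh4eHh4eHh4c="/>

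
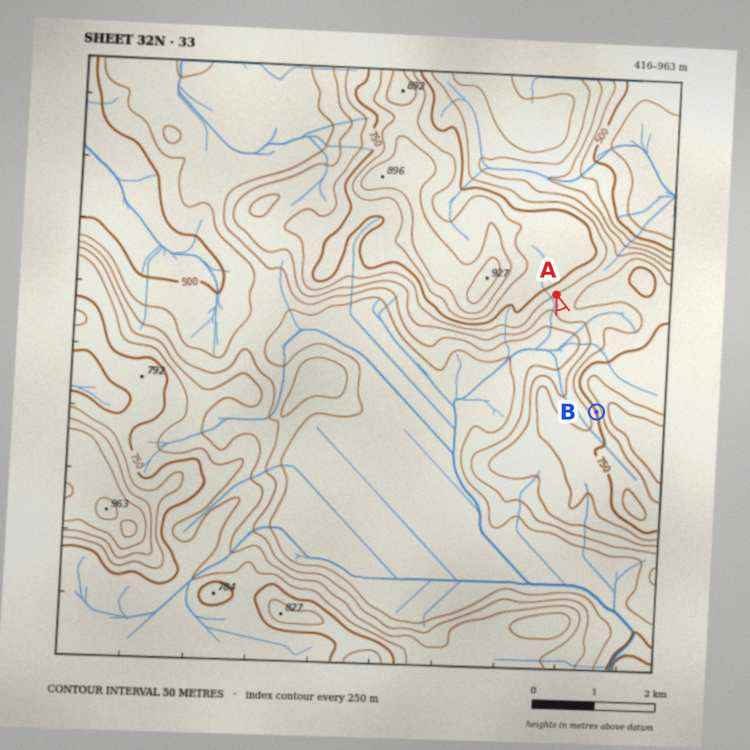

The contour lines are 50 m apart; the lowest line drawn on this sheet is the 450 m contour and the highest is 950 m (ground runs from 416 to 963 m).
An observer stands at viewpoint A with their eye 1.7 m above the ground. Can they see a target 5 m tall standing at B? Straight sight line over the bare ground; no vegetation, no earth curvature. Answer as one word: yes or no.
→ no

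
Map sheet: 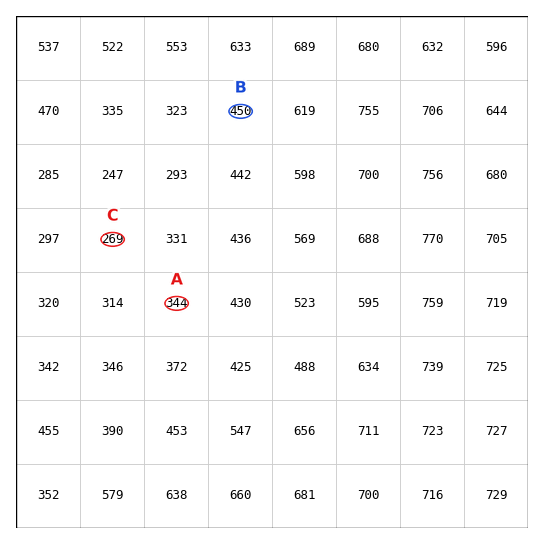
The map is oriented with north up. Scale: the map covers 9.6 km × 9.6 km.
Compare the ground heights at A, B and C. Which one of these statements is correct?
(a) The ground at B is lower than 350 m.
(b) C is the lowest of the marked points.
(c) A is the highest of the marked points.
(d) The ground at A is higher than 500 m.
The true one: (b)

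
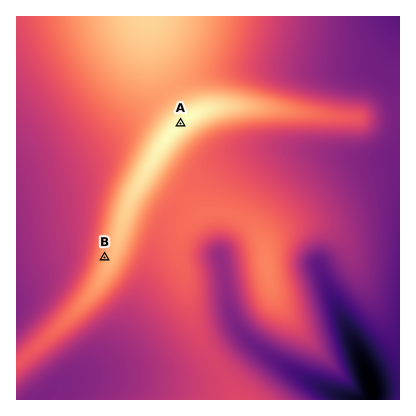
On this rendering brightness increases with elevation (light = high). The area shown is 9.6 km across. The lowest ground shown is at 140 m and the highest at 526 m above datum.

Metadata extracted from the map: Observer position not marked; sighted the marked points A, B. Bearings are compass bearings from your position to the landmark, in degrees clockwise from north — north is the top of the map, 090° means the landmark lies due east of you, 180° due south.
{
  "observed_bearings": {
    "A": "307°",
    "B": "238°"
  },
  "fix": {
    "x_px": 243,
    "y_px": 171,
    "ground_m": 380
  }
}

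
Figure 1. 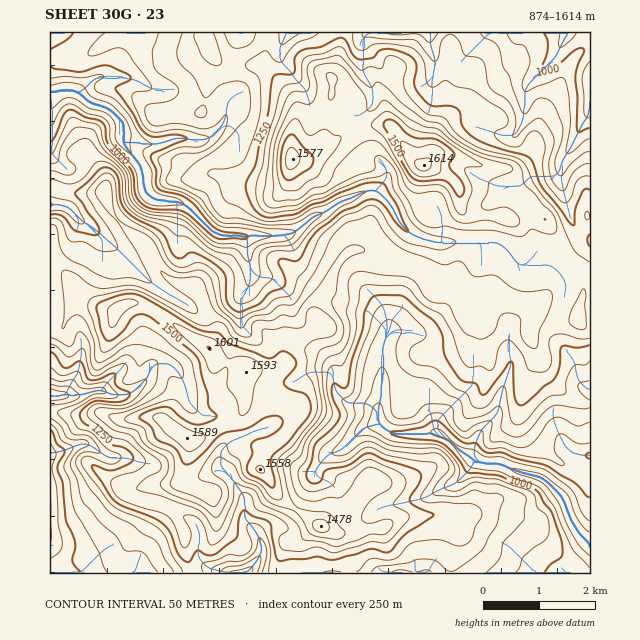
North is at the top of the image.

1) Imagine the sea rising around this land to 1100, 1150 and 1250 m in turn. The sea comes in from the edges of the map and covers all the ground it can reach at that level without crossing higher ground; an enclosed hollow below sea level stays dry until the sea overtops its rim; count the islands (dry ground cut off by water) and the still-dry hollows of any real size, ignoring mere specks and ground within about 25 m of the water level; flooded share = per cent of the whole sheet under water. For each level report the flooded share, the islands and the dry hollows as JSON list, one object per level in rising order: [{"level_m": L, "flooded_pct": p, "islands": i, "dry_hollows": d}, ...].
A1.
[{"level_m": 1100, "flooded_pct": 19, "islands": 0, "dry_hollows": 0}, {"level_m": 1150, "flooded_pct": 28, "islands": 0, "dry_hollows": 0}, {"level_m": 1250, "flooded_pct": 49, "islands": 0, "dry_hollows": 0}]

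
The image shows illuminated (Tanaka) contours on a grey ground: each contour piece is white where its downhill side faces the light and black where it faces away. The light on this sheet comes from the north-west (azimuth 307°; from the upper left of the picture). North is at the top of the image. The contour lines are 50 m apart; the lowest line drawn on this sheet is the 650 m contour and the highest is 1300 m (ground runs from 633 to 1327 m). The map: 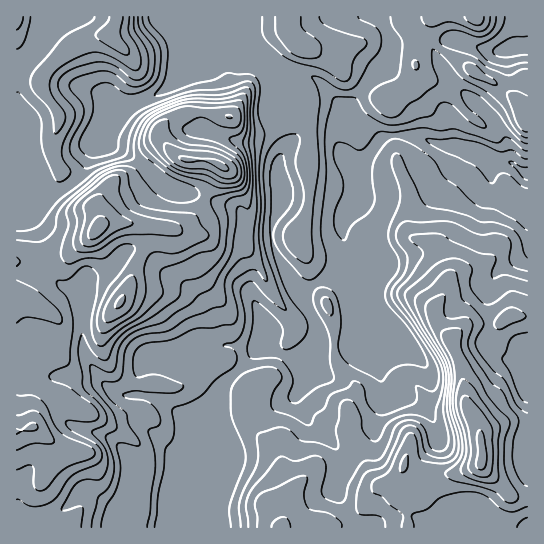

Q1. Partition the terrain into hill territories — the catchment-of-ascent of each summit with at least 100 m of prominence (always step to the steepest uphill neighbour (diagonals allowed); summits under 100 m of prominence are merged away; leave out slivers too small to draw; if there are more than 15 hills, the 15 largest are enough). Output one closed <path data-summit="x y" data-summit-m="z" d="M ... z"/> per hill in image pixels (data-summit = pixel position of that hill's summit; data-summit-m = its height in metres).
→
<path data-summit="482 461" data-summit-m="1265" d="M399 135l-18 4-12 15-28 71 10 38-2 19 10 31 1 29-9 3-28 0-8-17-4 14-16 14-5 3-16-8-19 1-34 34 0 25 3 8 0 78-3 6 2 25 305-1 0-316-18-7-11-10-7-11 0-22-13-9-18-5-24-3-15-7z"/><path data-summit="97 230" data-summit-m="1327" d="M285 71l-12 3-1 13 0 15 12 19 4 9 1 12-9 15-4 13 0 47-5 14-22-2-5-6-4-13-7-5-11-1-52-17-27-23-21-13-13-6-10-9-16 37-16 15-14 8-8-3-29 1 0 159 9 3 14 16 8 4 23 0 8 3 17-2 26 18 30 2 28 16 11-1 15-9-14 16-20 46-36 0-3 4-4 28-6 15-27-17-5-3-8 0-25 21-24 11-16 0 0 4 205 0-1-25 3-6 0-78-3-8 2-28 32-31 19-1 16 8 5-3 16-14 4-14 8 17 28 0 9-3-1-29-10-31 2-19-10-38 27-67-11 1-17-9-3-11 0-17 6-15-18-20-7-7-8-4z"/><path data-summit="221 166" data-summit-m="1310" d="M210 19l-5 0-18 11-3 8-1 27-6 13-18 15-36 15-20 23-3 7 9 7 13 6 21 13 27 23 68 21 11 21 22 2 5-14 0-47 4-13 9-15-1-12-4-9-12-19 1-28 7-4-19-14-23-25z"/><path data-summit="110 34" data-summit-m="1172" d="M174 16l-129 1-4 24-4 8-21 22 1 122 28 0 8 3 14-8 16-15 14-35 26-30 36-15 18-15 6-13 1-27 3-8-11-7z"/><path data-summit="475 17" data-summit-m="979" d="M515 16l-136 0 12 26 0 12-4 9-16 15-14 20-14 12-6 12 0 17 3 11 13 7 12 2 4-4 12-16 18-4 23 2 15 7 17 3 1-26 15-17 5-3 22 22 12 26 0 12 18 12 1-126-11-1z"/><path data-summit="33 427" data-summit-m="1256" d="M19 353l-3 1 1 170 16 0 21-9 9-6 19-17 8 0 5 3 27 17 6-15 4-28 3-4 36 0 20-46 10-12-11 5-11 1-28-16-30-2-26-18-17 2-8-3-23 0-8-4-14-16z"/><path data-summit="299 46" data-summit-m="980" d="M378 16l-151 0 0 2 13 13 3 7 31 29 7 4 20 2 17 7 25 29 14-11 8-13 22-22 2-5 2-16z"/><path data-summit="17 17" data-summit-m="1176" d="M45 16l-29 1 1 54 20-22 4-8z"/>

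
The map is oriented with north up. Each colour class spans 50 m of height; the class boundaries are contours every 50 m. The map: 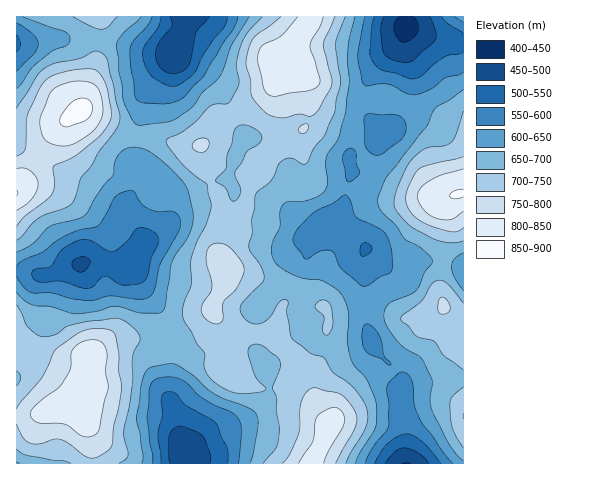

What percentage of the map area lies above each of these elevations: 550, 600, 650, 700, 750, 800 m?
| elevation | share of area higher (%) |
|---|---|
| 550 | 91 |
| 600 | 79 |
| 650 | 60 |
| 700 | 38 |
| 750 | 17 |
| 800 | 7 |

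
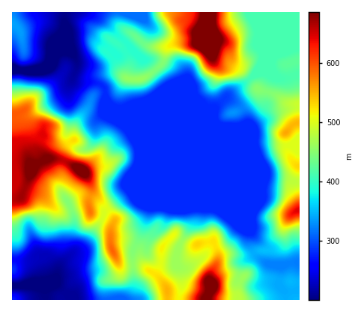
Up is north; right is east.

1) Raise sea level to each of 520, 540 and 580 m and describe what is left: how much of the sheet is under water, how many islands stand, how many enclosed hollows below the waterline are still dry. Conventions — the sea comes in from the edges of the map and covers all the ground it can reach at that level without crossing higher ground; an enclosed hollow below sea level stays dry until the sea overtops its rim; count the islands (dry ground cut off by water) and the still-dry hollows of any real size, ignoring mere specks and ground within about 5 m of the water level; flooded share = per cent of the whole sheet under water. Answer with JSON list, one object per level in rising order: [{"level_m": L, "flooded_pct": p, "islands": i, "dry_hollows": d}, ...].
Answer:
[{"level_m": 520, "flooded_pct": 83, "islands": 1, "dry_hollows": 0}, {"level_m": 540, "flooded_pct": 86, "islands": 1, "dry_hollows": 0}, {"level_m": 580, "flooded_pct": 90, "islands": 1, "dry_hollows": 0}]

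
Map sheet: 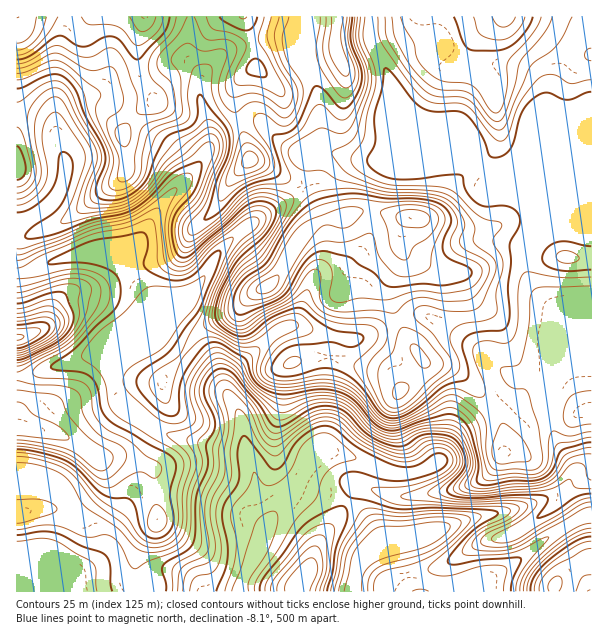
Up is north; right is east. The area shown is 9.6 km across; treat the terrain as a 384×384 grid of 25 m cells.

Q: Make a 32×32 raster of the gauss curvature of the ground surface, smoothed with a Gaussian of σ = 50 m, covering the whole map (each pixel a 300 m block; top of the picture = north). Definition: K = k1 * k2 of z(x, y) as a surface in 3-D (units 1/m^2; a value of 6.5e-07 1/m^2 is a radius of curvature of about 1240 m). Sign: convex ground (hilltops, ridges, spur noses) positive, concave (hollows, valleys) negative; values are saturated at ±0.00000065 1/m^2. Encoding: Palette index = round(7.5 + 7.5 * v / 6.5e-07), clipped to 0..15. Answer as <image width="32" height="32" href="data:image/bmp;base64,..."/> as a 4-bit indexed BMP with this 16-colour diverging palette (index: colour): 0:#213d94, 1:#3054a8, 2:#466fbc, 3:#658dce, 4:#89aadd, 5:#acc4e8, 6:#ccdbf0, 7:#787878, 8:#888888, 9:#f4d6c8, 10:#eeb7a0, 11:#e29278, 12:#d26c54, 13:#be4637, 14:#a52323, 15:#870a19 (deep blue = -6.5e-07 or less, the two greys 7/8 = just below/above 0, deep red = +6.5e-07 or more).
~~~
<image width="32" height="32" href="data:image/bmp;base64,Qk12AgAAAAAAAHYAAAAoAAAAIAAAACAAAAABAAQAAAAAAAACAAATCwAAEwsAABAAAAAAAAAAlD0hAKhUMAC8b0YAzo1lAN2qiQDoxKwA8NvMAHh4eACIiIgAyNb0AKC37gB4kuIAVGzSADdGvgAjI6UAGQqHAId3eIiZh0WqeIfHd3iEr4d4iId1WHd3iNiFh2Zol1p3eYd4VnWHeIeFmHiIVrlGjId4eH/meHiHdniWjLaqZ1SHd3dnmImHd3dVeHiEjEeLd4dmd1eId3eHdngwXJdQVIipl3iId2d3d5eHe5KG62ipdbhnqHiXWIhmZG/26LppZ2Z4d1Vndli6ZVO7RHh1V4h3eIaIp4iIrJbKZEVndpeHiImIl4iVJYmX/3d2Z3iIaIh2eYavfLhlNYlnR3h3dwt3d3h2eSr7ZUeHimeHeHf4Rod4dlgAeXeIeJh5h3eIz7WIeIcGxZllenaGd3d4iJdkZ3h4H9WpeYdlp3d4eIiHWId4eIq+8EqHd4d3d4h4eIl2dlNommeneHh4m4d3d1l3d3ZIp3hXh3eIdnh3aMaXeJeJf5Y3iWd3h3aYd3d4eGWGWF+Iv4l3h3m7ZXh3d1eDWnQnOHtReJc6ymiHd4ild53oi4dHQ2ZnqHRYh3iI9niWxndXrSZ3eYiHd3d4iIiJs2dnzK5shnd4eHhneIhoh3yHh5gGN2d3eHiIVoiIWId3WJcWWYiHaId3mbiYd2i2aHmYeHiaV3d3Z4bIeIhYhnh2d3iIhlf2d4mGd3eHd3d5V5eIiolptXiHh3aHeMdZiId3eVOIeEx4eHd3d3eHaHeKdnend5V4h4eIiod4"/>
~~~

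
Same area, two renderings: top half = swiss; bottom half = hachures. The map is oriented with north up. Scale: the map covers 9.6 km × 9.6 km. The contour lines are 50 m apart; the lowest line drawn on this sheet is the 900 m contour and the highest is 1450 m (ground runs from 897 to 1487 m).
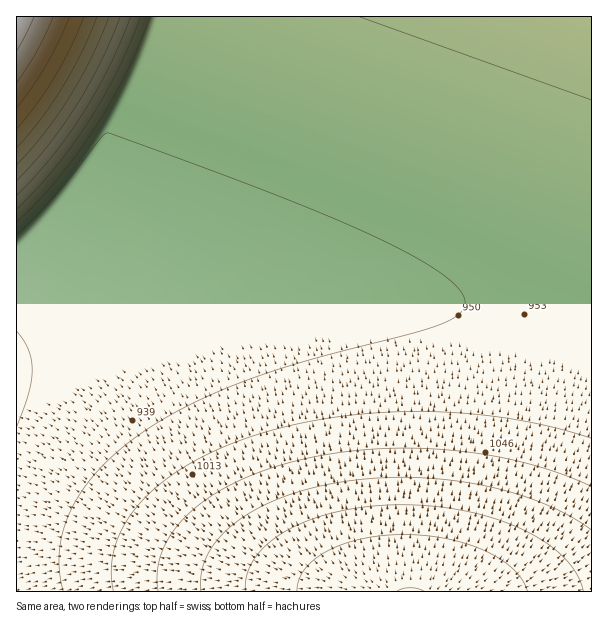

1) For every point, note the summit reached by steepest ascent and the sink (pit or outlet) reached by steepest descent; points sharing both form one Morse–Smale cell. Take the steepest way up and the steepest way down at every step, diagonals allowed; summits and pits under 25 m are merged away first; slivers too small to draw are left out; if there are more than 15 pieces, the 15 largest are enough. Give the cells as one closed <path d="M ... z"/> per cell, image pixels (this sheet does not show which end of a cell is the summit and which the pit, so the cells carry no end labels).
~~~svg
<path d="M348 296l-99 5-78 11-79 18-75 25-1 236 575 1 1-266-62-13-60-9-69-6z"/><path d="M591 16l-430 0-11 41-60 164-17 37-15 27-22 30-18 17-2 22 65-22 53-13 87-15 69-6 58-2 93 5 62 7 72 16 16 1z"/><path d="M159 16l-143 1 1 317 32-35 21-35 10-22 70-185 8-30z"/>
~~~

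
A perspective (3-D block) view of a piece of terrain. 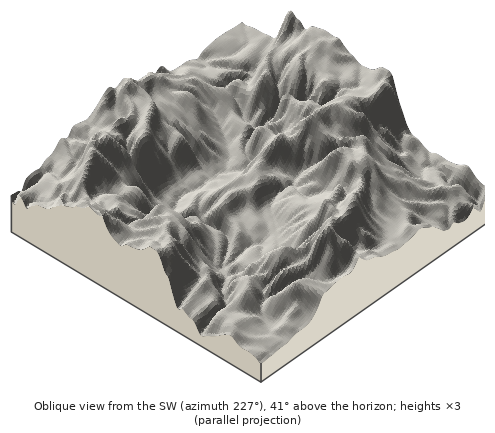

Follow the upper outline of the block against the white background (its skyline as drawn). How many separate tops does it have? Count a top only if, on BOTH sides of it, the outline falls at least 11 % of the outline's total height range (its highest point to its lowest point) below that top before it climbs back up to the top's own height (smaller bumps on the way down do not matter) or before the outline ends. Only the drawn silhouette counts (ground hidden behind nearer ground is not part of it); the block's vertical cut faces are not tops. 1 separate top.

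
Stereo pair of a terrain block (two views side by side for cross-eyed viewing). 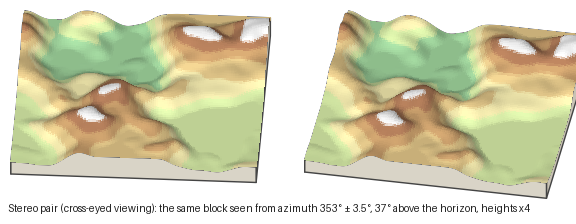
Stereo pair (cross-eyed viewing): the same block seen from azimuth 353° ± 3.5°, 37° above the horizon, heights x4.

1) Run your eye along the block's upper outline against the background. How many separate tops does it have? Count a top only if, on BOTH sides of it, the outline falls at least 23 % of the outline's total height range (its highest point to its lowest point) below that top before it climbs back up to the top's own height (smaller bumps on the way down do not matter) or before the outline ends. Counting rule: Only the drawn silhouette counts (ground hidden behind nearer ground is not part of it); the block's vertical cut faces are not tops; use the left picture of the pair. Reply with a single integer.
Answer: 0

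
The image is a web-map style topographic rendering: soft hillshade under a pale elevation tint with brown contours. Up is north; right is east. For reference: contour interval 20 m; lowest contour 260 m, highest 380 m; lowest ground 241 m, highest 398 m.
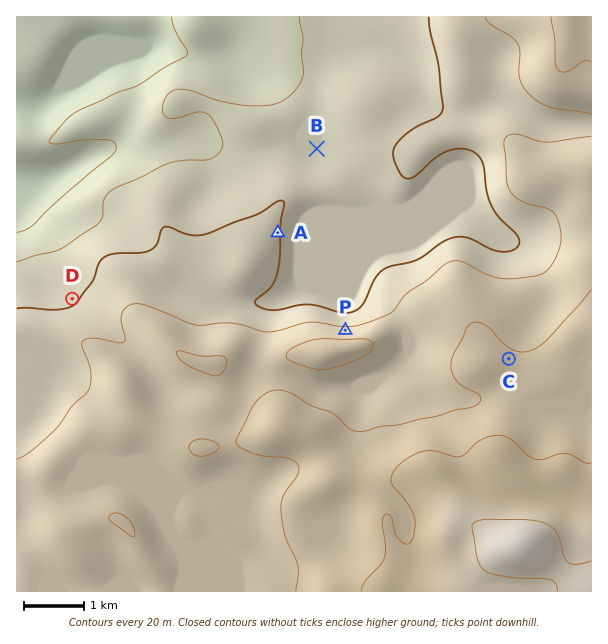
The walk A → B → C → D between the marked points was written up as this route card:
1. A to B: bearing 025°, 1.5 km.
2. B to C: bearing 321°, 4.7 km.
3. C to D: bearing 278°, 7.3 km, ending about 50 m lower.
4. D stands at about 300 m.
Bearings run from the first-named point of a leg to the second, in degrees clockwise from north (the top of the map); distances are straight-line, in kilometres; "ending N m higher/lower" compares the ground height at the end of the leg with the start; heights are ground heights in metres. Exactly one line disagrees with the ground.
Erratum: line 2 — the bearing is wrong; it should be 138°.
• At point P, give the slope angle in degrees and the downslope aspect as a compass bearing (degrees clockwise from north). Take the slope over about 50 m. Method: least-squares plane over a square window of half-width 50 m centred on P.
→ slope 6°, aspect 0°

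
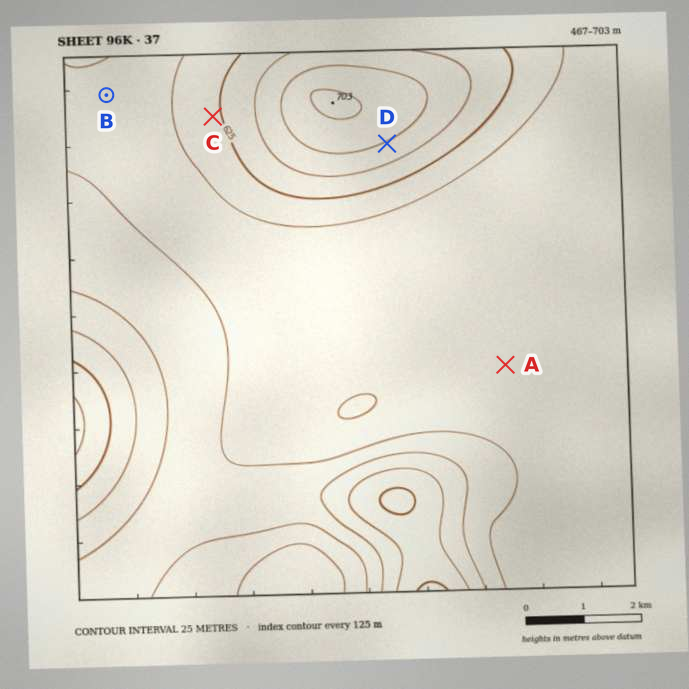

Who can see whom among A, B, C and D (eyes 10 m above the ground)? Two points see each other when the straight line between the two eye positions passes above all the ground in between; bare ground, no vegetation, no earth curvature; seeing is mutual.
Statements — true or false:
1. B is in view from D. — false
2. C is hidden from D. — true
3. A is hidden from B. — true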